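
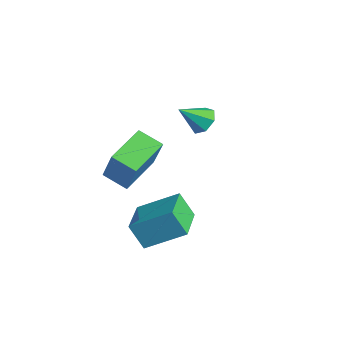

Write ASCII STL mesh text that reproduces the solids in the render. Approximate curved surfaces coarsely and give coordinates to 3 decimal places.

solid 
facet normal 0.106 0.745 -0.658
outer loop
vertex -1.602 3.31 1.034
vertex -2.315 3.09 0.67
vertex -2.196 3.624 1.294
endloop
endfacet
facet normal 0.460 0.144 0.876
outer loop
vertex -1.602 3.31 1.034
vertex -2.196 3.624 1.294
vertex -2.485 1.89 1.73
endloop
endfacet
facet normal 0.106 0.745 -0.658
outer loop
vertex -2.196 3.624 1.294
vertex -2.315 3.09 0.67
vertex -2.88 3.536 1.084
endloop
endfacet
facet normal -0.315 0.280 0.907
outer loop
vertex -2.196 3.624 1.294
vertex -2.88 3.536 1.084
vertex -2.485 1.89 1.73
endloop
endfacet
facet normal 0.106 0.745 -0.659
outer loop
vertex -2.88 3.536 1.084
vertex -2.315 3.09 0.67
vertex -3.138 3.112 0.563
endloop
endfacet
facet normal -0.886 -0.031 0.463
outer loop
vertex -2.88 3.536 1.084
vertex -3.138 3.112 0.563
vertex -2.485 1.89 1.73
endloop
endfacet
facet normal 0.106 0.745 -0.659
outer loop
vertex -3.138 3.112 0.563
vertex -2.315 3.09 0.67
vertex -2.776 2.671 0.122
endloop
endfacet
facet normal -0.823 -0.555 -0.121
outer loop
vertex -3.138 3.112 0.563
vertex -2.776 2.671 0.122
vertex -2.485 1.89 1.73
endloop
endfacet
facet normal 0.106 0.745 -0.659
outer loop
vertex -2.776 2.671 0.122
vertex -2.315 3.09 0.67
vertex -2.068 2.546 0.094
endloop
endfacet
facet normal -0.174 -0.898 -0.404
outer loop
vertex -2.776 2.671 0.122
vertex -2.068 2.546 0.094
vertex -2.485 1.89 1.73
endloop
endfacet
facet normal 0.105 0.745 -0.659
outer loop
vertex -2.068 2.546 0.094
vertex -2.315 3.09 0.67
vertex -1.545 2.831 0.5
endloop
endfacet
facet normal 0.573 -0.801 -0.175
outer loop
vertex -2.068 2.546 0.094
vertex -1.545 2.831 0.5
vertex -2.485 1.89 1.73
endloop
endfacet
facet normal 0.106 0.746 -0.658
outer loop
vertex -1.545 2.831 0.5
vertex -2.315 3.09 0.67
vertex -1.602 3.31 1.034
endloop
endfacet
facet normal 0.854 -0.338 0.394
outer loop
vertex -1.545 2.831 0.5
vertex -1.602 3.31 1.034
vertex -2.485 1.89 1.73
endloop
endfacet
facet normal -0.404 -0.314 0.859
outer loop
vertex 3.803 -1.776 0.071
vertex 2.122 -0.51 -0.257
vertex 2.804 -3.375 -0.982
endloop
endfacet
facet normal 0.789 -0.595 0.154
outer loop
vertex 3.378 -2.93 -2.203
vertex 3.803 -1.776 0.071
vertex 2.804 -3.375 -0.982
endloop
endfacet
facet normal -0.404 -0.314 0.859
outer loop
vertex 2.804 -3.375 -0.982
vertex 2.122 -0.51 -0.257
vertex 1.123 -2.109 -1.311
endloop
endfacet
facet normal -0.462 -0.741 -0.487
outer loop
vertex 1.123 -2.109 -1.311
vertex 3.378 -2.93 -2.203
vertex 2.804 -3.375 -0.982
endloop
endfacet
facet normal 0.463 0.741 0.487
outer loop
vertex 3.803 -1.776 0.071
vertex 2.696 -0.065 -1.478
vertex 2.122 -0.51 -0.257
endloop
endfacet
facet normal 0.789 -0.595 0.154
outer loop
vertex 4.377 -1.331 -1.149
vertex 3.803 -1.776 0.071
vertex 3.378 -2.93 -2.203
endloop
endfacet
facet normal 0.462 0.741 0.488
outer loop
vertex 4.377 -1.331 -1.149
vertex 2.696 -0.065 -1.478
vertex 3.803 -1.776 0.071
endloop
endfacet
facet normal -0.789 0.595 -0.154
outer loop
vertex 2.122 -0.51 -0.257
vertex 2.696 -0.065 -1.478
vertex 1.123 -2.109 -1.311
endloop
endfacet
facet normal -0.462 -0.740 -0.488
outer loop
vertex 1.697 -1.664 -2.531
vertex 3.378 -2.93 -2.203
vertex 1.123 -2.109 -1.311
endloop
endfacet
facet normal -0.789 0.595 -0.154
outer loop
vertex 1.123 -2.109 -1.311
vertex 2.696 -0.065 -1.478
vertex 1.697 -1.664 -2.531
endloop
endfacet
facet normal 0.404 0.314 -0.859
outer loop
vertex 1.697 -1.664 -2.531
vertex 4.377 -1.331 -1.149
vertex 3.378 -2.93 -2.203
endloop
endfacet
facet normal 0.404 0.313 -0.859
outer loop
vertex 2.696 -0.065 -1.478
vertex 4.377 -1.331 -1.149
vertex 1.697 -1.664 -2.531
endloop
endfacet
facet normal -0.758 -0.516 0.399
outer loop
vertex 1.275 -3.394 2.632
vertex 0.332 -1.587 3.179
vertex 0.267 -3.354 0.767
endloop
endfacet
facet normal 0.446 -0.856 -0.260
outer loop
vertex 1.268 -2.673 0.241
vertex 1.275 -3.394 2.632
vertex 0.267 -3.354 0.767
endloop
endfacet
facet normal -0.758 -0.516 0.399
outer loop
vertex 0.267 -3.354 0.767
vertex 0.332 -1.587 3.179
vertex -0.675 -1.548 1.315
endloop
endfacet
facet normal -0.475 0.019 -0.880
outer loop
vertex -0.675 -1.548 1.315
vertex 1.268 -2.673 0.241
vertex 0.267 -3.354 0.767
endloop
endfacet
facet normal 0.475 -0.018 0.880
outer loop
vertex 1.275 -3.394 2.632
vertex 1.333 -0.906 2.653
vertex 0.332 -1.587 3.179
endloop
endfacet
facet normal 0.447 -0.856 -0.259
outer loop
vertex 2.275 -2.712 2.105
vertex 1.275 -3.394 2.632
vertex 1.268 -2.673 0.241
endloop
endfacet
facet normal 0.476 -0.019 0.879
outer loop
vertex 2.275 -2.712 2.105
vertex 1.333 -0.906 2.653
vertex 1.275 -3.394 2.632
endloop
endfacet
facet normal -0.446 0.856 0.259
outer loop
vertex 0.332 -1.587 3.179
vertex 1.333 -0.906 2.653
vertex -0.675 -1.548 1.315
endloop
endfacet
facet normal -0.476 0.018 -0.879
outer loop
vertex 0.325 -0.866 0.788
vertex 1.268 -2.673 0.241
vertex -0.675 -1.548 1.315
endloop
endfacet
facet normal -0.447 0.856 0.260
outer loop
vertex -0.675 -1.548 1.315
vertex 1.333 -0.906 2.653
vertex 0.325 -0.866 0.788
endloop
endfacet
facet normal 0.758 0.516 -0.399
outer loop
vertex 0.325 -0.866 0.788
vertex 2.275 -2.712 2.105
vertex 1.268 -2.673 0.241
endloop
endfacet
facet normal 0.758 0.516 -0.399
outer loop
vertex 1.333 -0.906 2.653
vertex 2.275 -2.712 2.105
vertex 0.325 -0.866 0.788
endloop
endfacet

endsolid


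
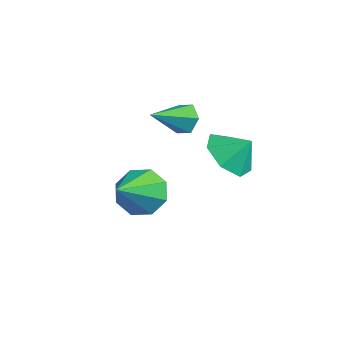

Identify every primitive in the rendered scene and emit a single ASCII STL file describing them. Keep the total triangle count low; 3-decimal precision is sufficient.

solid 
facet normal -0.398 0.707 -0.584
outer loop
vertex -2.103 -0.846 -2.381
vertex -2.995 -1.293 -2.315
vertex -2.516 -0.59 -1.79
endloop
endfacet
facet normal 0.839 0.291 0.460
outer loop
vertex -2.103 -0.846 -2.381
vertex -2.516 -0.59 -1.79
vertex -2.145 -2.807 -1.065
endloop
endfacet
facet normal -0.397 0.707 -0.585
outer loop
vertex -2.516 -0.59 -1.79
vertex -2.995 -1.293 -2.315
vertex -3.209 -0.745 -1.507
endloop
endfacet
facet normal 0.289 0.341 0.895
outer loop
vertex -2.516 -0.59 -1.79
vertex -3.209 -0.745 -1.507
vertex -2.145 -2.807 -1.065
endloop
endfacet
facet normal -0.397 0.708 -0.585
outer loop
vertex -3.209 -0.745 -1.507
vertex -2.995 -1.293 -2.315
vertex -3.778 -1.221 -1.697
endloop
endfacet
facet normal -0.337 0.028 0.941
outer loop
vertex -3.209 -0.745 -1.507
vertex -3.778 -1.221 -1.697
vertex -2.145 -2.807 -1.065
endloop
endfacet
facet normal -0.397 0.706 -0.586
outer loop
vertex -3.778 -1.221 -1.697
vertex -2.995 -1.293 -2.315
vertex -3.887 -1.74 -2.249
endloop
endfacet
facet normal -0.675 -0.467 0.572
outer loop
vertex -3.778 -1.221 -1.697
vertex -3.887 -1.74 -2.249
vertex -2.145 -2.807 -1.065
endloop
endfacet
facet normal -0.398 0.708 -0.584
outer loop
vertex -3.887 -1.74 -2.249
vertex -2.995 -1.293 -2.315
vertex -3.474 -1.996 -2.841
endloop
endfacet
facet normal -0.524 -0.852 0.003
outer loop
vertex -3.887 -1.74 -2.249
vertex -3.474 -1.996 -2.841
vertex -2.145 -2.807 -1.065
endloop
endfacet
facet normal -0.397 0.708 -0.584
outer loop
vertex -3.474 -1.996 -2.841
vertex -2.995 -1.293 -2.315
vertex -2.781 -1.841 -3.124
endloop
endfacet
facet normal 0.026 -0.902 -0.431
outer loop
vertex -3.474 -1.996 -2.841
vertex -2.781 -1.841 -3.124
vertex -2.145 -2.807 -1.065
endloop
endfacet
facet normal -0.397 0.708 -0.584
outer loop
vertex -2.781 -1.841 -3.124
vertex -2.995 -1.293 -2.315
vertex -2.213 -1.365 -2.934
endloop
endfacet
facet normal 0.653 -0.588 -0.478
outer loop
vertex -2.781 -1.841 -3.124
vertex -2.213 -1.365 -2.934
vertex -2.145 -2.807 -1.065
endloop
endfacet
facet normal -0.398 0.707 -0.585
outer loop
vertex -2.213 -1.365 -2.934
vertex -2.995 -1.293 -2.315
vertex -2.103 -0.846 -2.381
endloop
endfacet
facet normal 0.990 -0.094 -0.109
outer loop
vertex -2.213 -1.365 -2.934
vertex -2.103 -0.846 -2.381
vertex -2.145 -2.807 -1.065
endloop
endfacet
facet normal -0.009 0.887 -0.461
outer loop
vertex -1.211 -0.494 1.369
vertex -1.777 -0.342 1.673
vertex -1.199 -0.19 1.954
endloop
endfacet
facet normal 0.941 -0.308 0.141
outer loop
vertex -1.211 -0.494 1.369
vertex -1.199 -0.19 1.954
vertex -1.763 -1.718 2.387
endloop
endfacet
facet normal -0.010 0.888 -0.460
outer loop
vertex -1.199 -0.19 1.954
vertex -1.777 -0.342 1.673
vertex -1.765 -0.038 2.259
endloop
endfacet
facet normal 0.487 0.067 0.871
outer loop
vertex -1.199 -0.19 1.954
vertex -1.765 -0.038 2.259
vertex -1.763 -1.718 2.387
endloop
endfacet
facet normal -0.009 0.888 -0.460
outer loop
vertex -1.765 -0.038 2.259
vertex -1.777 -0.342 1.673
vertex -2.342 -0.19 1.977
endloop
endfacet
facet normal -0.452 0.067 0.889
outer loop
vertex -1.765 -0.038 2.259
vertex -2.342 -0.19 1.977
vertex -1.763 -1.718 2.387
endloop
endfacet
facet normal -0.009 0.887 -0.461
outer loop
vertex -2.342 -0.19 1.977
vertex -1.777 -0.342 1.673
vertex -2.354 -0.494 1.392
endloop
endfacet
facet normal -0.935 -0.306 0.178
outer loop
vertex -2.342 -0.19 1.977
vertex -2.354 -0.494 1.392
vertex -1.763 -1.718 2.387
endloop
endfacet
facet normal -0.010 0.888 -0.460
outer loop
vertex -2.354 -0.494 1.392
vertex -1.777 -0.342 1.673
vertex -1.789 -0.646 1.087
endloop
endfacet
facet normal -0.481 -0.681 -0.552
outer loop
vertex -2.354 -0.494 1.392
vertex -1.789 -0.646 1.087
vertex -1.763 -1.718 2.387
endloop
endfacet
facet normal -0.009 0.888 -0.460
outer loop
vertex -1.789 -0.646 1.087
vertex -1.777 -0.342 1.673
vertex -1.211 -0.494 1.369
endloop
endfacet
facet normal 0.458 -0.681 -0.571
outer loop
vertex -1.789 -0.646 1.087
vertex -1.211 -0.494 1.369
vertex -1.763 -1.718 2.387
endloop
endfacet
facet normal -0.488 -0.496 -0.718
outer loop
vertex 0.519 -0.541 0.751
vertex -0.118 0.247 0.639
vertex 0.765 0.071 0.161
endloop
endfacet
facet normal 0.945 -0.071 0.320
outer loop
vertex 0.519 -0.541 0.751
vertex 0.765 0.071 0.161
vertex 0.398 0.773 1.401
endloop
endfacet
facet normal -0.488 -0.496 -0.718
outer loop
vertex 0.765 0.071 0.161
vertex -0.118 0.247 0.639
vertex 0.346 0.816 -0.069
endloop
endfacet
facet normal 0.874 0.486 -0.017
outer loop
vertex 0.765 0.071 0.161
vertex 0.346 0.816 -0.069
vertex 0.398 0.773 1.401
endloop
endfacet
facet normal -0.487 -0.497 -0.718
outer loop
vertex 0.346 0.816 -0.069
vertex -0.118 0.247 0.639
vertex -0.423 1.132 0.234
endloop
endfacet
facet normal 0.385 0.923 0.013
outer loop
vertex 0.346 0.816 -0.069
vertex -0.423 1.132 0.234
vertex 0.398 0.773 1.401
endloop
endfacet
facet normal -0.487 -0.497 -0.718
outer loop
vertex -0.423 1.132 0.234
vertex -0.118 0.247 0.639
vertex -0.963 0.782 0.842
endloop
endfacet
facet normal -0.153 0.909 0.387
outer loop
vertex -0.423 1.132 0.234
vertex -0.963 0.782 0.842
vertex 0.398 0.773 1.401
endloop
endfacet
facet normal -0.487 -0.496 -0.719
outer loop
vertex -0.963 0.782 0.842
vertex -0.118 0.247 0.639
vertex -0.867 0.029 1.297
endloop
endfacet
facet normal -0.336 0.455 0.825
outer loop
vertex -0.963 0.782 0.842
vertex -0.867 0.029 1.297
vertex 0.398 0.773 1.401
endloop
endfacet
facet normal -0.487 -0.497 -0.719
outer loop
vertex -0.867 0.029 1.297
vertex -0.118 0.247 0.639
vertex -0.207 -0.56 1.257
endloop
endfacet
facet normal -0.025 -0.096 0.995
outer loop
vertex -0.867 0.029 1.297
vertex -0.207 -0.56 1.257
vertex 0.398 0.773 1.401
endloop
endfacet
facet normal -0.488 -0.496 -0.718
outer loop
vertex -0.207 -0.56 1.257
vertex -0.118 0.247 0.639
vertex 0.519 -0.541 0.751
endloop
endfacet
facet normal 0.545 -0.331 0.770
outer loop
vertex -0.207 -0.56 1.257
vertex 0.519 -0.541 0.751
vertex 0.398 0.773 1.401
endloop
endfacet

endsolid


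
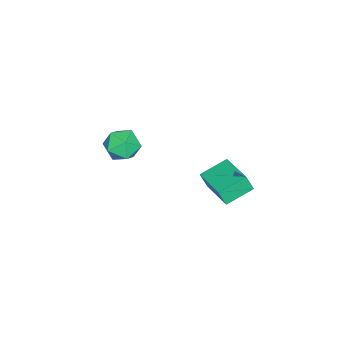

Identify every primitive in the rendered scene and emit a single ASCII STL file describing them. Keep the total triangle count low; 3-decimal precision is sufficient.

solid 
facet normal -0.496 0.783 -0.376
outer loop
vertex -0.104 -2.382 1.056
vertex -0.884 -2.593 1.644
vertex -0.164 -1.981 1.969
endloop
endfacet
facet normal 0.209 0.900 -0.382
outer loop
vertex -0.104 -2.382 1.056
vertex -0.164 -1.981 1.969
vertex 0.711 -2.327 1.632
endloop
endfacet
facet normal 0.515 0.384 -0.766
outer loop
vertex -0.104 -2.382 1.056
vertex 0.711 -2.327 1.632
vertex 0.531 -3.152 1.097
endloop
endfacet
facet normal 0.001 -0.053 -0.999
outer loop
vertex -0.104 -2.382 1.056
vertex 0.531 -3.152 1.097
vertex -0.454 -3.316 1.105
endloop
endfacet
facet normal -0.623 0.194 -0.757
outer loop
vertex -0.104 -2.382 1.056
vertex -0.454 -3.316 1.105
vertex -0.884 -2.593 1.644
endloop
endfacet
facet normal 0.446 0.847 0.290
outer loop
vertex 0.711 -2.327 1.632
vertex -0.164 -1.981 1.969
vertex 0.434 -2.504 2.575
endloop
endfacet
facet normal -0.693 0.657 0.298
outer loop
vertex -0.164 -1.981 1.969
vertex -0.884 -2.593 1.644
vertex -0.551 -2.668 2.583
endloop
endfacet
facet normal -0.900 -0.297 -0.320
outer loop
vertex -0.884 -2.593 1.644
vertex -0.454 -3.316 1.105
vertex -0.731 -3.493 2.048
endloop
endfacet
facet normal 0.110 -0.696 -0.709
outer loop
vertex -0.454 -3.316 1.105
vertex 0.531 -3.152 1.097
vertex 0.144 -3.839 1.711
endloop
endfacet
facet normal 0.943 0.011 -0.333
outer loop
vertex 0.531 -3.152 1.097
vertex 0.711 -2.327 1.632
vertex 0.864 -3.227 2.036
endloop
endfacet
facet normal -0.001 0.053 0.999
outer loop
vertex 0.084 -3.438 2.624
vertex 0.434 -2.504 2.575
vertex -0.551 -2.668 2.583
endloop
endfacet
facet normal -0.515 -0.384 0.766
outer loop
vertex 0.084 -3.438 2.624
vertex -0.551 -2.668 2.583
vertex -0.731 -3.493 2.048
endloop
endfacet
facet normal -0.209 -0.900 0.382
outer loop
vertex 0.084 -3.438 2.624
vertex -0.731 -3.493 2.048
vertex 0.144 -3.839 1.711
endloop
endfacet
facet normal 0.496 -0.783 0.376
outer loop
vertex 0.084 -3.438 2.624
vertex 0.144 -3.839 1.711
vertex 0.864 -3.227 2.036
endloop
endfacet
facet normal 0.623 -0.194 0.757
outer loop
vertex 0.084 -3.438 2.624
vertex 0.864 -3.227 2.036
vertex 0.434 -2.504 2.575
endloop
endfacet
facet normal -0.110 0.696 0.709
outer loop
vertex -0.551 -2.668 2.583
vertex 0.434 -2.504 2.575
vertex -0.164 -1.981 1.969
endloop
endfacet
facet normal -0.943 -0.011 0.333
outer loop
vertex -0.731 -3.493 2.048
vertex -0.551 -2.668 2.583
vertex -0.884 -2.593 1.644
endloop
endfacet
facet normal -0.446 -0.847 -0.290
outer loop
vertex 0.144 -3.839 1.711
vertex -0.731 -3.493 2.048
vertex -0.454 -3.316 1.105
endloop
endfacet
facet normal 0.693 -0.657 -0.298
outer loop
vertex 0.864 -3.227 2.036
vertex 0.144 -3.839 1.711
vertex 0.531 -3.152 1.097
endloop
endfacet
facet normal 0.900 0.297 0.320
outer loop
vertex 0.434 -2.504 2.575
vertex 0.864 -3.227 2.036
vertex 0.711 -2.327 1.632
endloop
endfacet
facet normal -0.646 -0.738 -0.195
outer loop
vertex 0.355 1.176 1.522
vertex -0.78 2.039 2.017
vertex 0.233 1.513 0.653
endloop
endfacet
facet normal 0.752 -0.572 -0.327
outer loop
vertex 1.52 2.981 1.043
vertex 0.355 1.176 1.522
vertex 0.233 1.513 0.653
endloop
endfacet
facet normal -0.647 -0.737 -0.196
outer loop
vertex 0.233 1.513 0.653
vertex -0.78 2.039 2.017
vertex -0.902 2.377 1.148
endloop
endfacet
facet normal -0.130 0.359 -0.924
outer loop
vertex -0.902 2.377 1.148
vertex 1.52 2.981 1.043
vertex 0.233 1.513 0.653
endloop
endfacet
facet normal 0.130 -0.359 0.924
outer loop
vertex 0.355 1.176 1.522
vertex 0.507 3.507 2.407
vertex -0.78 2.039 2.017
endloop
endfacet
facet normal 0.752 -0.572 -0.328
outer loop
vertex 1.642 2.643 1.912
vertex 0.355 1.176 1.522
vertex 1.52 2.981 1.043
endloop
endfacet
facet normal 0.130 -0.359 0.924
outer loop
vertex 1.642 2.643 1.912
vertex 0.507 3.507 2.407
vertex 0.355 1.176 1.522
endloop
endfacet
facet normal -0.752 0.572 0.328
outer loop
vertex -0.78 2.039 2.017
vertex 0.507 3.507 2.407
vertex -0.902 2.377 1.148
endloop
endfacet
facet normal -0.130 0.359 -0.924
outer loop
vertex 0.385 3.844 1.538
vertex 1.52 2.981 1.043
vertex -0.902 2.377 1.148
endloop
endfacet
facet normal -0.752 0.572 0.328
outer loop
vertex -0.902 2.377 1.148
vertex 0.507 3.507 2.407
vertex 0.385 3.844 1.538
endloop
endfacet
facet normal 0.646 0.737 0.196
outer loop
vertex 0.385 3.844 1.538
vertex 1.642 2.643 1.912
vertex 1.52 2.981 1.043
endloop
endfacet
facet normal 0.647 0.737 0.195
outer loop
vertex 0.507 3.507 2.407
vertex 1.642 2.643 1.912
vertex 0.385 3.844 1.538
endloop
endfacet

endsolid


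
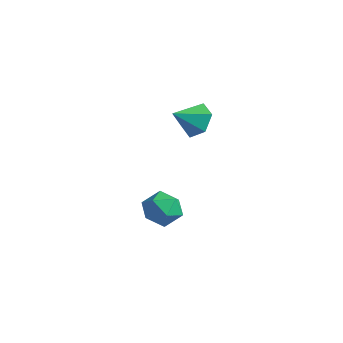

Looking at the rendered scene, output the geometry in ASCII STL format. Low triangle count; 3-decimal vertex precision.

solid 
facet normal 0.205 0.812 -0.547
outer loop
vertex 4.911 -1.376 1.901
vertex 4.12 -1.074 2.053
vertex 4.765 -0.877 2.587
endloop
endfacet
facet normal 0.728 -0.471 0.498
outer loop
vertex 4.911 -1.376 1.901
vertex 4.765 -0.877 2.587
vertex 3.86 -2.106 2.747
endloop
endfacet
facet normal 0.205 0.812 -0.547
outer loop
vertex 4.765 -0.877 2.587
vertex 4.12 -1.074 2.053
vertex 3.974 -0.576 2.738
endloop
endfacet
facet normal 0.185 -0.008 0.983
outer loop
vertex 4.765 -0.877 2.587
vertex 3.974 -0.576 2.738
vertex 3.86 -2.106 2.747
endloop
endfacet
facet normal 0.205 0.812 -0.547
outer loop
vertex 3.974 -0.576 2.738
vertex 4.12 -1.074 2.053
vertex 3.329 -0.773 2.204
endloop
endfacet
facet normal -0.646 0.053 0.761
outer loop
vertex 3.974 -0.576 2.738
vertex 3.329 -0.773 2.204
vertex 3.86 -2.106 2.747
endloop
endfacet
facet normal 0.205 0.812 -0.547
outer loop
vertex 3.329 -0.773 2.204
vertex 4.12 -1.074 2.053
vertex 3.475 -1.271 1.519
endloop
endfacet
facet normal -0.935 -0.350 0.055
outer loop
vertex 3.329 -0.773 2.204
vertex 3.475 -1.271 1.519
vertex 3.86 -2.106 2.747
endloop
endfacet
facet normal 0.205 0.812 -0.547
outer loop
vertex 3.475 -1.271 1.519
vertex 4.12 -1.074 2.053
vertex 4.266 -1.573 1.367
endloop
endfacet
facet normal -0.393 -0.813 -0.430
outer loop
vertex 3.475 -1.271 1.519
vertex 4.266 -1.573 1.367
vertex 3.86 -2.106 2.747
endloop
endfacet
facet normal 0.205 0.812 -0.547
outer loop
vertex 4.266 -1.573 1.367
vertex 4.12 -1.074 2.053
vertex 4.911 -1.376 1.901
endloop
endfacet
facet normal 0.439 -0.874 -0.208
outer loop
vertex 4.266 -1.573 1.367
vertex 4.911 -1.376 1.901
vertex 3.86 -2.106 2.747
endloop
endfacet
facet normal -0.561 0.767 0.310
outer loop
vertex 2.458 -1.601 -3.225
vertex 2.748 -1.739 -2.358
vertex 3.217 -1.17 -2.917
endloop
endfacet
facet normal -0.344 0.866 -0.363
outer loop
vertex 2.458 -1.601 -3.225
vertex 3.217 -1.17 -2.917
vertex 3.204 -1.532 -3.768
endloop
endfacet
facet normal -0.577 0.317 -0.753
outer loop
vertex 2.458 -1.601 -3.225
vertex 3.204 -1.532 -3.768
vertex 2.727 -2.324 -3.736
endloop
endfacet
facet normal -0.939 -0.122 -0.322
outer loop
vertex 2.458 -1.601 -3.225
vertex 2.727 -2.324 -3.736
vertex 2.445 -2.452 -2.864
endloop
endfacet
facet normal -0.929 0.157 0.336
outer loop
vertex 2.458 -1.601 -3.225
vertex 2.445 -2.452 -2.864
vertex 2.748 -1.739 -2.358
endloop
endfacet
facet normal 0.370 0.853 -0.368
outer loop
vertex 3.204 -1.532 -3.768
vertex 3.217 -1.17 -2.917
vertex 3.955 -1.628 -3.236
endloop
endfacet
facet normal 0.017 0.693 0.720
outer loop
vertex 3.217 -1.17 -2.917
vertex 2.748 -1.739 -2.358
vertex 3.673 -1.756 -2.364
endloop
endfacet
facet normal -0.577 -0.295 0.761
outer loop
vertex 2.748 -1.739 -2.358
vertex 2.445 -2.452 -2.864
vertex 3.196 -2.548 -2.332
endloop
endfacet
facet normal -0.593 -0.746 -0.301
outer loop
vertex 2.445 -2.452 -2.864
vertex 2.727 -2.324 -3.736
vertex 3.183 -2.91 -3.183
endloop
endfacet
facet normal -0.007 -0.036 -0.999
outer loop
vertex 2.727 -2.324 -3.736
vertex 3.204 -1.532 -3.768
vertex 3.652 -2.341 -3.742
endloop
endfacet
facet normal 0.939 0.122 0.322
outer loop
vertex 3.942 -2.479 -2.875
vertex 3.955 -1.628 -3.236
vertex 3.673 -1.756 -2.364
endloop
endfacet
facet normal 0.577 -0.317 0.753
outer loop
vertex 3.942 -2.479 -2.875
vertex 3.673 -1.756 -2.364
vertex 3.196 -2.548 -2.332
endloop
endfacet
facet normal 0.344 -0.866 0.363
outer loop
vertex 3.942 -2.479 -2.875
vertex 3.196 -2.548 -2.332
vertex 3.183 -2.91 -3.183
endloop
endfacet
facet normal 0.561 -0.767 -0.310
outer loop
vertex 3.942 -2.479 -2.875
vertex 3.183 -2.91 -3.183
vertex 3.652 -2.341 -3.742
endloop
endfacet
facet normal 0.929 -0.157 -0.336
outer loop
vertex 3.942 -2.479 -2.875
vertex 3.652 -2.341 -3.742
vertex 3.955 -1.628 -3.236
endloop
endfacet
facet normal 0.593 0.746 0.301
outer loop
vertex 3.673 -1.756 -2.364
vertex 3.955 -1.628 -3.236
vertex 3.217 -1.17 -2.917
endloop
endfacet
facet normal 0.007 0.036 0.999
outer loop
vertex 3.196 -2.548 -2.332
vertex 3.673 -1.756 -2.364
vertex 2.748 -1.739 -2.358
endloop
endfacet
facet normal -0.370 -0.853 0.368
outer loop
vertex 3.183 -2.91 -3.183
vertex 3.196 -2.548 -2.332
vertex 2.445 -2.452 -2.864
endloop
endfacet
facet normal -0.017 -0.693 -0.720
outer loop
vertex 3.652 -2.341 -3.742
vertex 3.183 -2.91 -3.183
vertex 2.727 -2.324 -3.736
endloop
endfacet
facet normal 0.577 0.295 -0.761
outer loop
vertex 3.955 -1.628 -3.236
vertex 3.652 -2.341 -3.742
vertex 3.204 -1.532 -3.768
endloop
endfacet

endsolid


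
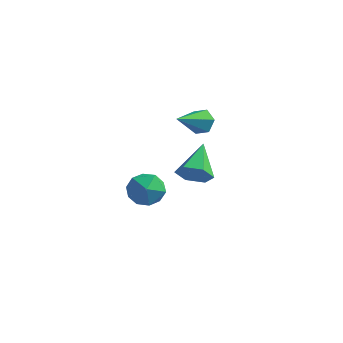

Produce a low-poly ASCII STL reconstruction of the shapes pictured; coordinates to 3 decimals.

solid 
facet normal 0.177 0.856 -0.486
outer loop
vertex -0.931 1.129 -0.201
vertex -1.488 1.428 0.123
vertex -0.844 1.463 0.419
endloop
endfacet
facet normal 0.871 -0.474 0.133
outer loop
vertex -0.931 1.129 -0.201
vertex -0.844 1.463 0.419
vertex -1.812 -0.148 1.017
endloop
endfacet
facet normal 0.177 0.856 -0.486
outer loop
vertex -0.844 1.463 0.419
vertex -1.488 1.428 0.123
vertex -1.401 1.762 0.743
endloop
endfacet
facet normal 0.508 0.014 0.861
outer loop
vertex -0.844 1.463 0.419
vertex -1.401 1.762 0.743
vertex -1.812 -0.148 1.017
endloop
endfacet
facet normal 0.175 0.856 -0.486
outer loop
vertex -1.401 1.762 0.743
vertex -1.488 1.428 0.123
vertex -2.045 1.726 0.447
endloop
endfacet
facet normal -0.418 0.216 0.882
outer loop
vertex -1.401 1.762 0.743
vertex -2.045 1.726 0.447
vertex -1.812 -0.148 1.017
endloop
endfacet
facet normal 0.175 0.856 -0.486
outer loop
vertex -2.045 1.726 0.447
vertex -1.488 1.428 0.123
vertex -2.132 1.392 -0.173
endloop
endfacet
facet normal -0.982 -0.069 0.175
outer loop
vertex -2.045 1.726 0.447
vertex -2.132 1.392 -0.173
vertex -1.812 -0.148 1.017
endloop
endfacet
facet normal 0.176 0.855 -0.487
outer loop
vertex -2.132 1.392 -0.173
vertex -1.488 1.428 0.123
vertex -1.576 1.093 -0.497
endloop
endfacet
facet normal -0.621 -0.556 -0.553
outer loop
vertex -2.132 1.392 -0.173
vertex -1.576 1.093 -0.497
vertex -1.812 -0.148 1.017
endloop
endfacet
facet normal 0.176 0.855 -0.487
outer loop
vertex -1.576 1.093 -0.497
vertex -1.488 1.428 0.123
vertex -0.931 1.129 -0.201
endloop
endfacet
facet normal 0.306 -0.759 -0.575
outer loop
vertex -1.576 1.093 -0.497
vertex -0.931 1.129 -0.201
vertex -1.812 -0.148 1.017
endloop
endfacet
facet normal -0.872 0.093 0.481
outer loop
vertex -2.039 -3.855 -1.301
vertex -1.597 -4.076 -0.457
vertex -1.658 -3.144 -0.747
endloop
endfacet
facet normal -0.848 0.523 -0.089
outer loop
vertex -2.039 -3.855 -1.301
vertex -1.658 -3.144 -0.747
vertex -1.543 -3.122 -1.718
endloop
endfacet
facet normal -0.736 0.119 -0.666
outer loop
vertex -2.039 -3.855 -1.301
vertex -1.543 -3.122 -1.718
vertex -1.411 -4.04 -2.028
endloop
endfacet
facet normal -0.692 -0.561 -0.455
outer loop
vertex -2.039 -3.855 -1.301
vertex -1.411 -4.04 -2.028
vertex -1.445 -4.63 -1.248
endloop
endfacet
facet normal -0.776 -0.577 0.255
outer loop
vertex -2.039 -3.855 -1.301
vertex -1.445 -4.63 -1.248
vertex -1.597 -4.076 -0.457
endloop
endfacet
facet normal -0.287 0.958 -0.012
outer loop
vertex -1.543 -3.122 -1.718
vertex -1.658 -3.144 -0.747
vertex -0.795 -2.89 -1.132
endloop
endfacet
facet normal -0.327 0.261 0.908
outer loop
vertex -1.658 -3.144 -0.747
vertex -1.597 -4.076 -0.457
vertex -0.829 -3.48 -0.352
endloop
endfacet
facet normal -0.170 -0.822 0.543
outer loop
vertex -1.597 -4.076 -0.457
vertex -1.445 -4.63 -1.248
vertex -0.697 -4.398 -0.662
endloop
endfacet
facet normal -0.035 -0.796 -0.604
outer loop
vertex -1.445 -4.63 -1.248
vertex -1.411 -4.04 -2.028
vertex -0.582 -4.376 -1.633
endloop
endfacet
facet normal -0.107 0.304 -0.947
outer loop
vertex -1.411 -4.04 -2.028
vertex -1.543 -3.122 -1.718
vertex -0.643 -3.444 -1.923
endloop
endfacet
facet normal 0.692 0.561 0.455
outer loop
vertex -0.201 -3.665 -1.079
vertex -0.795 -2.89 -1.132
vertex -0.829 -3.48 -0.352
endloop
endfacet
facet normal 0.736 -0.119 0.666
outer loop
vertex -0.201 -3.665 -1.079
vertex -0.829 -3.48 -0.352
vertex -0.697 -4.398 -0.662
endloop
endfacet
facet normal 0.848 -0.523 0.089
outer loop
vertex -0.201 -3.665 -1.079
vertex -0.697 -4.398 -0.662
vertex -0.582 -4.376 -1.633
endloop
endfacet
facet normal 0.872 -0.093 -0.481
outer loop
vertex -0.201 -3.665 -1.079
vertex -0.582 -4.376 -1.633
vertex -0.643 -3.444 -1.923
endloop
endfacet
facet normal 0.776 0.577 -0.255
outer loop
vertex -0.201 -3.665 -1.079
vertex -0.643 -3.444 -1.923
vertex -0.795 -2.89 -1.132
endloop
endfacet
facet normal 0.035 0.796 0.604
outer loop
vertex -0.829 -3.48 -0.352
vertex -0.795 -2.89 -1.132
vertex -1.658 -3.144 -0.747
endloop
endfacet
facet normal 0.107 -0.304 0.947
outer loop
vertex -0.697 -4.398 -0.662
vertex -0.829 -3.48 -0.352
vertex -1.597 -4.076 -0.457
endloop
endfacet
facet normal 0.287 -0.958 0.012
outer loop
vertex -0.582 -4.376 -1.633
vertex -0.697 -4.398 -0.662
vertex -1.445 -4.63 -1.248
endloop
endfacet
facet normal 0.327 -0.261 -0.908
outer loop
vertex -0.643 -3.444 -1.923
vertex -0.582 -4.376 -1.633
vertex -1.411 -4.04 -2.028
endloop
endfacet
facet normal 0.170 0.822 -0.543
outer loop
vertex -0.795 -2.89 -1.132
vertex -0.643 -3.444 -1.923
vertex -1.543 -3.122 -1.718
endloop
endfacet
facet normal 0.248 -0.829 -0.502
outer loop
vertex -0.693 1.216 -3.12
vertex -1.546 0.933 -3.074
vertex -1.276 1.435 -3.77
endloop
endfacet
facet normal 0.579 0.773 -0.259
outer loop
vertex -0.693 1.216 -3.12
vertex -1.276 1.435 -3.77
vertex -2.034 2.567 -2.086
endloop
endfacet
facet normal 0.248 -0.829 -0.502
outer loop
vertex -1.276 1.435 -3.77
vertex -1.546 0.933 -3.074
vertex -2.129 1.152 -3.724
endloop
endfacet
facet normal -0.277 0.735 -0.619
outer loop
vertex -1.276 1.435 -3.77
vertex -2.129 1.152 -3.724
vertex -2.034 2.567 -2.086
endloop
endfacet
facet normal 0.247 -0.829 -0.501
outer loop
vertex -2.129 1.152 -3.724
vertex -1.546 0.933 -3.074
vertex -2.4 0.65 -3.027
endloop
endfacet
facet normal -0.947 0.267 -0.176
outer loop
vertex -2.129 1.152 -3.724
vertex -2.4 0.65 -3.027
vertex -2.034 2.567 -2.086
endloop
endfacet
facet normal 0.247 -0.830 -0.500
outer loop
vertex -2.4 0.65 -3.027
vertex -1.546 0.933 -3.074
vertex -1.817 0.432 -2.377
endloop
endfacet
facet normal -0.761 -0.163 0.628
outer loop
vertex -2.4 0.65 -3.027
vertex -1.817 0.432 -2.377
vertex -2.034 2.567 -2.086
endloop
endfacet
facet normal 0.247 -0.830 -0.501
outer loop
vertex -1.817 0.432 -2.377
vertex -1.546 0.933 -3.074
vertex -0.964 0.714 -2.424
endloop
endfacet
facet normal 0.096 -0.125 0.988
outer loop
vertex -1.817 0.432 -2.377
vertex -0.964 0.714 -2.424
vertex -2.034 2.567 -2.086
endloop
endfacet
facet normal 0.248 -0.829 -0.501
outer loop
vertex -0.964 0.714 -2.424
vertex -1.546 0.933 -3.074
vertex -0.693 1.216 -3.12
endloop
endfacet
facet normal 0.765 0.342 0.545
outer loop
vertex -0.964 0.714 -2.424
vertex -0.693 1.216 -3.12
vertex -2.034 2.567 -2.086
endloop
endfacet

endsolid


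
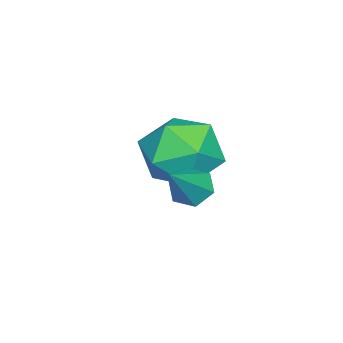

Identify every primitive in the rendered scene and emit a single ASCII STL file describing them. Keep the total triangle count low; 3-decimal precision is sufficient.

solid 
facet normal -0.949 -0.316 0.004
outer loop
vertex -2.018 0.024 0.791
vertex -1.68 -0.997 0.396
vertex -1.737 -0.81 1.525
endloop
endfacet
facet normal -0.840 0.170 0.515
outer loop
vertex -2.018 0.024 0.791
vertex -1.737 -0.81 1.525
vertex -1.397 0.267 1.723
endloop
endfacet
facet normal -0.607 0.768 0.204
outer loop
vertex -2.018 0.024 0.791
vertex -1.397 0.267 1.723
vertex -1.131 0.745 0.717
endloop
endfacet
facet normal -0.572 0.652 -0.498
outer loop
vertex -2.018 0.024 0.791
vertex -1.131 0.745 0.717
vertex -1.305 -0.035 -0.104
endloop
endfacet
facet normal -0.783 -0.018 -0.622
outer loop
vertex -2.018 0.024 0.791
vertex -1.305 -0.035 -0.104
vertex -1.68 -0.997 0.396
endloop
endfacet
facet normal -0.323 -0.072 0.944
outer loop
vertex -1.397 0.267 1.723
vertex -1.737 -0.81 1.525
vertex -0.675 -0.605 1.904
endloop
endfacet
facet normal -0.498 -0.859 0.117
outer loop
vertex -1.737 -0.81 1.525
vertex -1.68 -0.997 0.396
vertex -0.849 -1.385 1.083
endloop
endfacet
facet normal -0.230 -0.377 -0.897
outer loop
vertex -1.68 -0.997 0.396
vertex -1.305 -0.035 -0.104
vertex -0.583 -0.907 0.077
endloop
endfacet
facet normal 0.112 0.708 -0.697
outer loop
vertex -1.305 -0.035 -0.104
vertex -1.131 0.745 0.717
vertex -0.243 0.17 0.275
endloop
endfacet
facet normal 0.054 0.896 0.440
outer loop
vertex -1.131 0.745 0.717
vertex -1.397 0.267 1.723
vertex -0.3 0.357 1.404
endloop
endfacet
facet normal 0.572 -0.652 0.498
outer loop
vertex 0.038 -0.664 1.009
vertex -0.675 -0.605 1.904
vertex -0.849 -1.385 1.083
endloop
endfacet
facet normal 0.607 -0.768 -0.204
outer loop
vertex 0.038 -0.664 1.009
vertex -0.849 -1.385 1.083
vertex -0.583 -0.907 0.077
endloop
endfacet
facet normal 0.840 -0.170 -0.515
outer loop
vertex 0.038 -0.664 1.009
vertex -0.583 -0.907 0.077
vertex -0.243 0.17 0.275
endloop
endfacet
facet normal 0.949 0.316 -0.004
outer loop
vertex 0.038 -0.664 1.009
vertex -0.243 0.17 0.275
vertex -0.3 0.357 1.404
endloop
endfacet
facet normal 0.783 0.018 0.622
outer loop
vertex 0.038 -0.664 1.009
vertex -0.3 0.357 1.404
vertex -0.675 -0.605 1.904
endloop
endfacet
facet normal -0.112 -0.708 0.697
outer loop
vertex -0.849 -1.385 1.083
vertex -0.675 -0.605 1.904
vertex -1.737 -0.81 1.525
endloop
endfacet
facet normal -0.054 -0.896 -0.440
outer loop
vertex -0.583 -0.907 0.077
vertex -0.849 -1.385 1.083
vertex -1.68 -0.997 0.396
endloop
endfacet
facet normal 0.323 0.072 -0.944
outer loop
vertex -0.243 0.17 0.275
vertex -0.583 -0.907 0.077
vertex -1.305 -0.035 -0.104
endloop
endfacet
facet normal 0.498 0.859 -0.117
outer loop
vertex -0.3 0.357 1.404
vertex -0.243 0.17 0.275
vertex -1.131 0.745 0.717
endloop
endfacet
facet normal 0.230 0.377 0.897
outer loop
vertex -0.675 -0.605 1.904
vertex -0.3 0.357 1.404
vertex -1.397 0.267 1.723
endloop
endfacet
facet normal -0.715 0.082 -0.695
outer loop
vertex 1.113 0.272 0.615
vertex 0.801 0.602 0.975
vertex 1.181 0.848 0.613
endloop
endfacet
facet normal 0.880 -0.106 -0.463
outer loop
vertex 1.113 0.272 0.615
vertex 1.181 0.848 0.613
vertex 1.879 0.478 2.025
endloop
endfacet
facet normal -0.715 0.082 -0.695
outer loop
vertex 1.181 0.848 0.613
vertex 0.801 0.602 0.975
vertex 0.869 1.178 0.973
endloop
endfacet
facet normal 0.650 0.750 -0.125
outer loop
vertex 1.181 0.848 0.613
vertex 0.869 1.178 0.973
vertex 1.879 0.478 2.025
endloop
endfacet
facet normal -0.716 0.082 -0.694
outer loop
vertex 0.869 1.178 0.973
vertex 0.801 0.602 0.975
vertex 0.489 0.933 1.336
endloop
endfacet
facet normal -0.004 0.831 0.557
outer loop
vertex 0.869 1.178 0.973
vertex 0.489 0.933 1.336
vertex 1.879 0.478 2.025
endloop
endfacet
facet normal -0.715 0.083 -0.694
outer loop
vertex 0.489 0.933 1.336
vertex 0.801 0.602 0.975
vertex 0.42 0.357 1.338
endloop
endfacet
facet normal -0.429 0.055 0.902
outer loop
vertex 0.489 0.933 1.336
vertex 0.42 0.357 1.338
vertex 1.879 0.478 2.025
endloop
endfacet
facet normal -0.715 0.083 -0.694
outer loop
vertex 0.42 0.357 1.338
vertex 0.801 0.602 0.975
vertex 0.732 0.026 0.977
endloop
endfacet
facet normal -0.199 -0.802 0.563
outer loop
vertex 0.42 0.357 1.338
vertex 0.732 0.026 0.977
vertex 1.879 0.478 2.025
endloop
endfacet
facet normal -0.714 0.083 -0.695
outer loop
vertex 0.732 0.026 0.977
vertex 0.801 0.602 0.975
vertex 1.113 0.272 0.615
endloop
endfacet
facet normal 0.456 -0.882 -0.119
outer loop
vertex 0.732 0.026 0.977
vertex 1.113 0.272 0.615
vertex 1.879 0.478 2.025
endloop
endfacet

endsolid


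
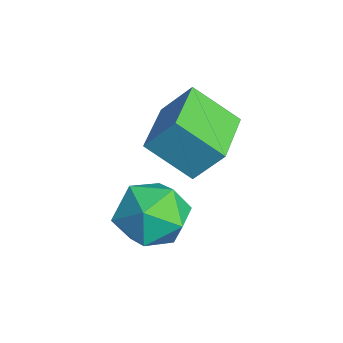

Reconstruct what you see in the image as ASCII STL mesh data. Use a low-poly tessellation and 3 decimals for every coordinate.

solid 
facet normal -0.894 0.445 -0.047
outer loop
vertex -0.237 1.729 0.145
vertex 0.3 2.714 -0.741
vertex -0.517 1.071 -0.756
endloop
endfacet
facet normal -0.376 -0.689 0.620
outer loop
vertex 0.94 0.346 -0.679
vertex -0.237 1.729 0.145
vertex -0.517 1.071 -0.756
endloop
endfacet
facet normal -0.894 0.445 -0.047
outer loop
vertex -0.517 1.071 -0.756
vertex 0.3 2.714 -0.741
vertex 0.02 2.057 -1.642
endloop
endfacet
facet normal -0.243 -0.572 -0.784
outer loop
vertex 0.02 2.057 -1.642
vertex 0.94 0.346 -0.679
vertex -0.517 1.071 -0.756
endloop
endfacet
facet normal 0.243 0.572 0.783
outer loop
vertex -0.237 1.729 0.145
vertex 1.757 1.989 -0.664
vertex 0.3 2.714 -0.741
endloop
endfacet
facet normal -0.376 -0.689 0.619
outer loop
vertex 1.22 1.003 0.222
vertex -0.237 1.729 0.145
vertex 0.94 0.346 -0.679
endloop
endfacet
facet normal 0.243 0.572 0.784
outer loop
vertex 1.22 1.003 0.222
vertex 1.757 1.989 -0.664
vertex -0.237 1.729 0.145
endloop
endfacet
facet normal 0.376 0.689 -0.619
outer loop
vertex 0.3 2.714 -0.741
vertex 1.757 1.989 -0.664
vertex 0.02 2.057 -1.642
endloop
endfacet
facet normal -0.244 -0.572 -0.783
outer loop
vertex 1.477 1.331 -1.565
vertex 0.94 0.346 -0.679
vertex 0.02 2.057 -1.642
endloop
endfacet
facet normal 0.376 0.689 -0.620
outer loop
vertex 0.02 2.057 -1.642
vertex 1.757 1.989 -0.664
vertex 1.477 1.331 -1.565
endloop
endfacet
facet normal 0.894 -0.445 0.047
outer loop
vertex 1.477 1.331 -1.565
vertex 1.22 1.003 0.222
vertex 0.94 0.346 -0.679
endloop
endfacet
facet normal 0.894 -0.445 0.047
outer loop
vertex 1.757 1.989 -0.664
vertex 1.22 1.003 0.222
vertex 1.477 1.331 -1.565
endloop
endfacet
facet normal 0.104 -0.107 0.989
outer loop
vertex 1.435 0.904 -1.885
vertex 1.025 0.007 -1.939
vertex 2.004 0.109 -2.031
endloop
endfacet
facet normal 0.618 0.310 0.722
outer loop
vertex 1.435 0.904 -1.885
vertex 2.004 0.109 -2.031
vertex 2.177 0.941 -2.536
endloop
endfacet
facet normal 0.307 0.864 0.399
outer loop
vertex 1.435 0.904 -1.885
vertex 2.177 0.941 -2.536
vertex 1.306 1.352 -2.756
endloop
endfacet
facet normal -0.399 0.790 0.465
outer loop
vertex 1.435 0.904 -1.885
vertex 1.306 1.352 -2.756
vertex 0.594 0.775 -2.387
endloop
endfacet
facet normal -0.525 0.190 0.830
outer loop
vertex 1.435 0.904 -1.885
vertex 0.594 0.775 -2.387
vertex 1.025 0.007 -1.939
endloop
endfacet
facet normal 0.972 -0.064 0.227
outer loop
vertex 2.177 0.941 -2.536
vertex 2.004 0.109 -2.031
vertex 2.226 0.065 -2.993
endloop
endfacet
facet normal 0.139 -0.739 0.659
outer loop
vertex 2.004 0.109 -2.031
vertex 1.025 0.007 -1.939
vertex 1.514 -0.512 -2.624
endloop
endfacet
facet normal -0.878 -0.259 0.402
outer loop
vertex 1.025 0.007 -1.939
vertex 0.594 0.775 -2.387
vertex 0.643 -0.101 -2.844
endloop
endfacet
facet normal -0.675 0.713 -0.188
outer loop
vertex 0.594 0.775 -2.387
vertex 1.306 1.352 -2.756
vertex 0.816 0.731 -3.349
endloop
endfacet
facet normal 0.468 0.833 -0.297
outer loop
vertex 1.306 1.352 -2.756
vertex 2.177 0.941 -2.536
vertex 1.795 0.833 -3.441
endloop
endfacet
facet normal 0.399 -0.790 -0.465
outer loop
vertex 1.385 -0.064 -3.495
vertex 2.226 0.065 -2.993
vertex 1.514 -0.512 -2.624
endloop
endfacet
facet normal -0.307 -0.864 -0.399
outer loop
vertex 1.385 -0.064 -3.495
vertex 1.514 -0.512 -2.624
vertex 0.643 -0.101 -2.844
endloop
endfacet
facet normal -0.618 -0.310 -0.722
outer loop
vertex 1.385 -0.064 -3.495
vertex 0.643 -0.101 -2.844
vertex 0.816 0.731 -3.349
endloop
endfacet
facet normal -0.104 0.107 -0.989
outer loop
vertex 1.385 -0.064 -3.495
vertex 0.816 0.731 -3.349
vertex 1.795 0.833 -3.441
endloop
endfacet
facet normal 0.525 -0.190 -0.830
outer loop
vertex 1.385 -0.064 -3.495
vertex 1.795 0.833 -3.441
vertex 2.226 0.065 -2.993
endloop
endfacet
facet normal 0.675 -0.713 0.188
outer loop
vertex 1.514 -0.512 -2.624
vertex 2.226 0.065 -2.993
vertex 2.004 0.109 -2.031
endloop
endfacet
facet normal -0.468 -0.833 0.297
outer loop
vertex 0.643 -0.101 -2.844
vertex 1.514 -0.512 -2.624
vertex 1.025 0.007 -1.939
endloop
endfacet
facet normal -0.972 0.064 -0.227
outer loop
vertex 0.816 0.731 -3.349
vertex 0.643 -0.101 -2.844
vertex 0.594 0.775 -2.387
endloop
endfacet
facet normal -0.139 0.739 -0.659
outer loop
vertex 1.795 0.833 -3.441
vertex 0.816 0.731 -3.349
vertex 1.306 1.352 -2.756
endloop
endfacet
facet normal 0.878 0.259 -0.402
outer loop
vertex 2.226 0.065 -2.993
vertex 1.795 0.833 -3.441
vertex 2.177 0.941 -2.536
endloop
endfacet

endsolid


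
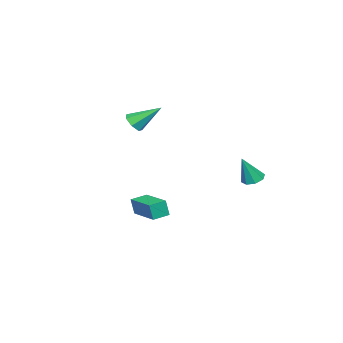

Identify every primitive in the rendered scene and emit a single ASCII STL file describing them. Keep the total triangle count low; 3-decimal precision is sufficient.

solid 
facet normal 0.318 -0.722 -0.615
outer loop
vertex -0.465 -3.64 3.474
vertex -0.967 -3.502 3.052
vertex -0.349 -3.242 3.067
endloop
endfacet
facet normal 0.776 0.326 0.540
outer loop
vertex -0.465 -3.64 3.474
vertex -0.349 -3.242 3.067
vertex -1.533 -2.218 4.148
endloop
endfacet
facet normal 0.318 -0.720 -0.616
outer loop
vertex -0.349 -3.242 3.067
vertex -0.967 -3.502 3.052
vertex -0.699 -3.039 2.649
endloop
endfacet
facet normal 0.592 0.799 -0.108
outer loop
vertex -0.349 -3.242 3.067
vertex -0.699 -3.039 2.649
vertex -1.533 -2.218 4.148
endloop
endfacet
facet normal 0.319 -0.721 -0.615
outer loop
vertex -0.699 -3.039 2.649
vertex -0.967 -3.502 3.052
vertex -1.25 -3.185 2.534
endloop
endfacet
facet normal -0.114 0.843 -0.525
outer loop
vertex -0.699 -3.039 2.649
vertex -1.25 -3.185 2.534
vertex -1.533 -2.218 4.148
endloop
endfacet
facet normal 0.318 -0.722 -0.615
outer loop
vertex -1.25 -3.185 2.534
vertex -0.967 -3.502 3.052
vertex -1.588 -3.569 2.81
endloop
endfacet
facet normal -0.811 0.428 -0.399
outer loop
vertex -1.25 -3.185 2.534
vertex -1.588 -3.569 2.81
vertex -1.533 -2.218 4.148
endloop
endfacet
facet normal 0.318 -0.722 -0.615
outer loop
vertex -1.588 -3.569 2.81
vertex -0.967 -3.502 3.052
vertex -1.458 -3.903 3.269
endloop
endfacet
facet normal -0.975 -0.136 0.177
outer loop
vertex -1.588 -3.569 2.81
vertex -1.458 -3.903 3.269
vertex -1.533 -2.218 4.148
endloop
endfacet
facet normal 0.317 -0.721 -0.616
outer loop
vertex -1.458 -3.903 3.269
vertex -0.967 -3.502 3.052
vertex -0.958 -3.935 3.564
endloop
endfacet
facet normal -0.481 -0.422 0.769
outer loop
vertex -1.458 -3.903 3.269
vertex -0.958 -3.935 3.564
vertex -1.533 -2.218 4.148
endloop
endfacet
facet normal 0.319 -0.721 -0.615
outer loop
vertex -0.958 -3.935 3.564
vertex -0.967 -3.502 3.052
vertex -0.465 -3.64 3.474
endloop
endfacet
facet normal 0.299 -0.216 0.929
outer loop
vertex -0.958 -3.935 3.564
vertex -0.465 -3.64 3.474
vertex -1.533 -2.218 4.148
endloop
endfacet
facet normal -0.870 0.468 0.154
outer loop
vertex 1.798 -1.024 -0.583
vertex 2.722 0.621 -0.355
vertex 1.726 -0.855 -1.505
endloop
endfacet
facet normal -0.487 -0.865 -0.121
outer loop
vertex 2.518 -1.281 -1.645
vertex 1.798 -1.024 -0.583
vertex 1.726 -0.855 -1.505
endloop
endfacet
facet normal -0.870 0.468 0.153
outer loop
vertex 1.726 -0.855 -1.505
vertex 2.722 0.621 -0.355
vertex 2.65 0.789 -1.277
endloop
endfacet
facet normal -0.077 0.179 -0.981
outer loop
vertex 2.65 0.789 -1.277
vertex 2.518 -1.281 -1.645
vertex 1.726 -0.855 -1.505
endloop
endfacet
facet normal 0.077 -0.179 0.981
outer loop
vertex 1.798 -1.024 -0.583
vertex 3.514 0.195 -0.495
vertex 2.722 0.621 -0.355
endloop
endfacet
facet normal -0.486 -0.866 -0.120
outer loop
vertex 2.59 -1.449 -0.723
vertex 1.798 -1.024 -0.583
vertex 2.518 -1.281 -1.645
endloop
endfacet
facet normal 0.077 -0.179 0.981
outer loop
vertex 2.59 -1.449 -0.723
vertex 3.514 0.195 -0.495
vertex 1.798 -1.024 -0.583
endloop
endfacet
facet normal 0.487 0.865 0.120
outer loop
vertex 2.722 0.621 -0.355
vertex 3.514 0.195 -0.495
vertex 2.65 0.789 -1.277
endloop
endfacet
facet normal -0.077 0.179 -0.981
outer loop
vertex 3.442 0.364 -1.417
vertex 2.518 -1.281 -1.645
vertex 2.65 0.789 -1.277
endloop
endfacet
facet normal 0.486 0.866 0.121
outer loop
vertex 2.65 0.789 -1.277
vertex 3.514 0.195 -0.495
vertex 3.442 0.364 -1.417
endloop
endfacet
facet normal 0.870 -0.468 -0.153
outer loop
vertex 3.442 0.364 -1.417
vertex 2.59 -1.449 -0.723
vertex 2.518 -1.281 -1.645
endloop
endfacet
facet normal 0.870 -0.468 -0.154
outer loop
vertex 3.514 0.195 -0.495
vertex 2.59 -1.449 -0.723
vertex 3.442 0.364 -1.417
endloop
endfacet
facet normal -0.395 0.177 -0.901
outer loop
vertex -0.023 4.005 0.563
vertex -0.486 3.612 0.689
vertex -0.394 4.22 0.768
endloop
endfacet
facet normal 0.589 0.763 0.266
outer loop
vertex -0.023 4.005 0.563
vertex -0.394 4.22 0.768
vertex 0.146 3.328 2.131
endloop
endfacet
facet normal -0.397 0.177 -0.901
outer loop
vertex -0.394 4.22 0.768
vertex -0.486 3.612 0.689
vertex -0.818 4.079 0.927
endloop
endfacet
facet normal -0.062 0.824 0.564
outer loop
vertex -0.394 4.22 0.768
vertex -0.818 4.079 0.927
vertex 0.146 3.328 2.131
endloop
endfacet
facet normal -0.396 0.178 -0.901
outer loop
vertex -0.818 4.079 0.927
vertex -0.486 3.612 0.689
vertex -1.048 3.664 0.946
endloop
endfacet
facet normal -0.602 0.366 0.710
outer loop
vertex -0.818 4.079 0.927
vertex -1.048 3.664 0.946
vertex 0.146 3.328 2.131
endloop
endfacet
facet normal -0.396 0.177 -0.901
outer loop
vertex -1.048 3.664 0.946
vertex -0.486 3.612 0.689
vertex -0.949 3.219 0.815
endloop
endfacet
facet normal -0.709 -0.340 0.618
outer loop
vertex -1.048 3.664 0.946
vertex -0.949 3.219 0.815
vertex 0.146 3.328 2.131
endloop
endfacet
facet normal -0.396 0.178 -0.901
outer loop
vertex -0.949 3.219 0.815
vertex -0.486 3.612 0.689
vertex -0.579 3.004 0.61
endloop
endfacet
facet normal -0.323 -0.882 0.342
outer loop
vertex -0.949 3.219 0.815
vertex -0.579 3.004 0.61
vertex 0.146 3.328 2.131
endloop
endfacet
facet normal -0.396 0.178 -0.901
outer loop
vertex -0.579 3.004 0.61
vertex -0.486 3.612 0.689
vertex -0.154 3.145 0.451
endloop
endfacet
facet normal 0.329 -0.943 0.044
outer loop
vertex -0.579 3.004 0.61
vertex -0.154 3.145 0.451
vertex 0.146 3.328 2.131
endloop
endfacet
facet normal -0.396 0.178 -0.901
outer loop
vertex -0.154 3.145 0.451
vertex -0.486 3.612 0.689
vertex 0.076 3.56 0.432
endloop
endfacet
facet normal 0.868 -0.486 -0.102
outer loop
vertex -0.154 3.145 0.451
vertex 0.076 3.56 0.432
vertex 0.146 3.328 2.131
endloop
endfacet
facet normal -0.396 0.177 -0.901
outer loop
vertex 0.076 3.56 0.432
vertex -0.486 3.612 0.689
vertex -0.023 4.005 0.563
endloop
endfacet
facet normal 0.975 0.220 -0.010
outer loop
vertex 0.076 3.56 0.432
vertex -0.023 4.005 0.563
vertex 0.146 3.328 2.131
endloop
endfacet

endsolid


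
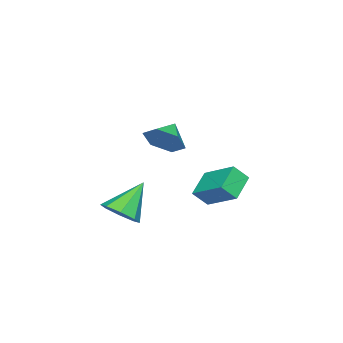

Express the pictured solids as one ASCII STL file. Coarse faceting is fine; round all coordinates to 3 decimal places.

solid 
facet normal 0.862 0.020 -0.506
outer loop
vertex 3.27 -2.24 3.81
vertex 2.719 -2.127 2.876
vertex 3.028 -1.245 3.437
endloop
endfacet
facet normal -0.131 0.320 0.938
outer loop
vertex 3.27 -2.24 3.81
vertex 3.028 -1.245 3.437
vertex 1.581 -2.153 3.544
endloop
endfacet
facet normal 0.862 0.020 -0.506
outer loop
vertex 3.028 -1.245 3.437
vertex 2.719 -2.127 2.876
vertex 2.477 -1.131 2.503
endloop
endfacet
facet normal -0.472 0.797 0.376
outer loop
vertex 3.028 -1.245 3.437
vertex 2.477 -1.131 2.503
vertex 1.581 -2.153 3.544
endloop
endfacet
facet normal 0.863 0.020 -0.505
outer loop
vertex 2.477 -1.131 2.503
vertex 2.719 -2.127 2.876
vertex 2.169 -2.013 1.942
endloop
endfacet
facet normal -0.843 0.465 -0.269
outer loop
vertex 2.477 -1.131 2.503
vertex 2.169 -2.013 1.942
vertex 1.581 -2.153 3.544
endloop
endfacet
facet normal 0.863 0.020 -0.505
outer loop
vertex 2.169 -2.013 1.942
vertex 2.719 -2.127 2.876
vertex 2.411 -3.009 2.315
endloop
endfacet
facet normal -0.872 -0.343 -0.350
outer loop
vertex 2.169 -2.013 1.942
vertex 2.411 -3.009 2.315
vertex 1.581 -2.153 3.544
endloop
endfacet
facet normal 0.863 0.020 -0.505
outer loop
vertex 2.411 -3.009 2.315
vertex 2.719 -2.127 2.876
vertex 2.961 -3.122 3.249
endloop
endfacet
facet normal -0.531 -0.820 0.213
outer loop
vertex 2.411 -3.009 2.315
vertex 2.961 -3.122 3.249
vertex 1.581 -2.153 3.544
endloop
endfacet
facet normal 0.862 0.020 -0.506
outer loop
vertex 2.961 -3.122 3.249
vertex 2.719 -2.127 2.876
vertex 3.27 -2.24 3.81
endloop
endfacet
facet normal -0.160 -0.489 0.857
outer loop
vertex 2.961 -3.122 3.249
vertex 3.27 -2.24 3.81
vertex 1.581 -2.153 3.544
endloop
endfacet
facet normal -0.875 -0.038 0.483
outer loop
vertex -2.78 -2.817 -1.641
vertex -2.276 -0.979 -0.582
vertex -3.265 -2.205 -2.471
endloop
endfacet
facet normal -0.232 -0.843 -0.486
outer loop
vertex -1.804 -2.141 -3.278
vertex -2.78 -2.817 -1.641
vertex -3.265 -2.205 -2.471
endloop
endfacet
facet normal -0.875 -0.038 0.483
outer loop
vertex -3.265 -2.205 -2.471
vertex -2.276 -0.979 -0.582
vertex -2.761 -0.367 -1.413
endloop
endfacet
facet normal -0.426 0.536 -0.729
outer loop
vertex -2.761 -0.367 -1.413
vertex -1.804 -2.141 -3.278
vertex -3.265 -2.205 -2.471
endloop
endfacet
facet normal 0.426 -0.537 0.729
outer loop
vertex -2.78 -2.817 -1.641
vertex -0.815 -0.915 -1.389
vertex -2.276 -0.979 -0.582
endloop
endfacet
facet normal -0.231 -0.843 -0.486
outer loop
vertex -1.319 -2.753 -2.447
vertex -2.78 -2.817 -1.641
vertex -1.804 -2.141 -3.278
endloop
endfacet
facet normal 0.426 -0.536 0.729
outer loop
vertex -1.319 -2.753 -2.447
vertex -0.815 -0.915 -1.389
vertex -2.78 -2.817 -1.641
endloop
endfacet
facet normal 0.231 0.843 0.486
outer loop
vertex -2.276 -0.979 -0.582
vertex -0.815 -0.915 -1.389
vertex -2.761 -0.367 -1.413
endloop
endfacet
facet normal -0.426 0.537 -0.729
outer loop
vertex -1.3 -0.303 -2.219
vertex -1.804 -2.141 -3.278
vertex -2.761 -0.367 -1.413
endloop
endfacet
facet normal 0.231 0.843 0.486
outer loop
vertex -2.761 -0.367 -1.413
vertex -0.815 -0.915 -1.389
vertex -1.3 -0.303 -2.219
endloop
endfacet
facet normal 0.875 0.038 -0.483
outer loop
vertex -1.3 -0.303 -2.219
vertex -1.319 -2.753 -2.447
vertex -1.804 -2.141 -3.278
endloop
endfacet
facet normal 0.875 0.038 -0.483
outer loop
vertex -0.815 -0.915 -1.389
vertex -1.319 -2.753 -2.447
vertex -1.3 -0.303 -2.219
endloop
endfacet
facet normal 0.650 -0.222 -0.726
outer loop
vertex 4.653 -4.122 -1.048
vertex 3.939 -3.812 -1.782
vertex 4.718 -3.326 -1.233
endloop
endfacet
facet normal 0.420 0.173 0.891
outer loop
vertex 4.653 -4.122 -1.048
vertex 4.718 -3.326 -1.233
vertex 2.521 -3.328 -0.198
endloop
endfacet
facet normal 0.650 -0.222 -0.726
outer loop
vertex 4.718 -3.326 -1.233
vertex 3.939 -3.812 -1.782
vertex 4.327 -2.816 -1.739
endloop
endfacet
facet normal 0.269 0.774 0.573
outer loop
vertex 4.718 -3.326 -1.233
vertex 4.327 -2.816 -1.739
vertex 2.521 -3.328 -0.198
endloop
endfacet
facet normal 0.650 -0.222 -0.726
outer loop
vertex 4.327 -2.816 -1.739
vertex 3.939 -3.812 -1.782
vertex 3.708 -2.889 -2.271
endloop
endfacet
facet normal -0.196 0.976 0.094
outer loop
vertex 4.327 -2.816 -1.739
vertex 3.708 -2.889 -2.271
vertex 2.521 -3.328 -0.198
endloop
endfacet
facet normal 0.650 -0.222 -0.726
outer loop
vertex 3.708 -2.889 -2.271
vertex 3.939 -3.812 -1.782
vertex 3.225 -3.502 -2.516
endloop
endfacet
facet normal -0.704 0.660 -0.263
outer loop
vertex 3.708 -2.889 -2.271
vertex 3.225 -3.502 -2.516
vertex 2.521 -3.328 -0.198
endloop
endfacet
facet normal 0.650 -0.222 -0.726
outer loop
vertex 3.225 -3.502 -2.516
vertex 3.939 -3.812 -1.782
vertex 3.16 -4.298 -2.331
endloop
endfacet
facet normal -0.957 0.010 -0.291
outer loop
vertex 3.225 -3.502 -2.516
vertex 3.16 -4.298 -2.331
vertex 2.521 -3.328 -0.198
endloop
endfacet
facet normal 0.650 -0.222 -0.726
outer loop
vertex 3.16 -4.298 -2.331
vertex 3.939 -3.812 -1.782
vertex 3.551 -4.808 -1.825
endloop
endfacet
facet normal -0.806 -0.591 0.027
outer loop
vertex 3.16 -4.298 -2.331
vertex 3.551 -4.808 -1.825
vertex 2.521 -3.328 -0.198
endloop
endfacet
facet normal 0.650 -0.222 -0.726
outer loop
vertex 3.551 -4.808 -1.825
vertex 3.939 -3.812 -1.782
vertex 4.17 -4.735 -1.293
endloop
endfacet
facet normal -0.341 -0.793 0.505
outer loop
vertex 3.551 -4.808 -1.825
vertex 4.17 -4.735 -1.293
vertex 2.521 -3.328 -0.198
endloop
endfacet
facet normal 0.650 -0.222 -0.726
outer loop
vertex 4.17 -4.735 -1.293
vertex 3.939 -3.812 -1.782
vertex 4.653 -4.122 -1.048
endloop
endfacet
facet normal 0.167 -0.476 0.863
outer loop
vertex 4.17 -4.735 -1.293
vertex 4.653 -4.122 -1.048
vertex 2.521 -3.328 -0.198
endloop
endfacet

endsolid


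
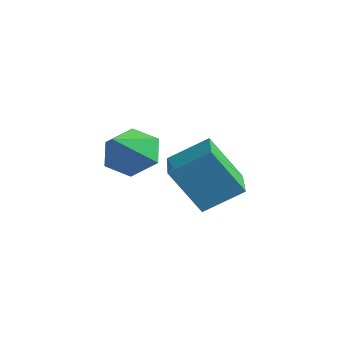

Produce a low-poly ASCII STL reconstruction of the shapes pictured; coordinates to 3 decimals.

solid 
facet normal -0.477 0.658 -0.582
outer loop
vertex -3.332 -2.646 -1.121
vertex -4.224 -3.071 -0.87
vertex -3.85 -2.305 -0.311
endloop
endfacet
facet normal 0.854 0.320 0.411
outer loop
vertex -3.332 -2.646 -1.121
vertex -3.85 -2.305 -0.311
vertex -3.356 -4.269 0.19
endloop
endfacet
facet normal -0.476 0.658 -0.583
outer loop
vertex -3.85 -2.305 -0.311
vertex -4.224 -3.071 -0.87
vertex -4.743 -2.73 -0.061
endloop
endfacet
facet normal 0.135 0.277 0.951
outer loop
vertex -3.85 -2.305 -0.311
vertex -4.743 -2.73 -0.061
vertex -3.356 -4.269 0.19
endloop
endfacet
facet normal -0.477 0.658 -0.583
outer loop
vertex -4.743 -2.73 -0.061
vertex -4.224 -3.071 -0.87
vertex -5.117 -3.497 -0.62
endloop
endfacet
facet normal -0.510 -0.330 0.794
outer loop
vertex -4.743 -2.73 -0.061
vertex -5.117 -3.497 -0.62
vertex -3.356 -4.269 0.19
endloop
endfacet
facet normal -0.477 0.658 -0.583
outer loop
vertex -5.117 -3.497 -0.62
vertex -4.224 -3.071 -0.87
vertex -4.598 -3.838 -1.429
endloop
endfacet
facet normal -0.437 -0.894 0.097
outer loop
vertex -5.117 -3.497 -0.62
vertex -4.598 -3.838 -1.429
vertex -3.356 -4.269 0.19
endloop
endfacet
facet normal -0.478 0.658 -0.582
outer loop
vertex -4.598 -3.838 -1.429
vertex -4.224 -3.071 -0.87
vertex -3.706 -3.412 -1.68
endloop
endfacet
facet normal 0.282 -0.851 -0.443
outer loop
vertex -4.598 -3.838 -1.429
vertex -3.706 -3.412 -1.68
vertex -3.356 -4.269 0.19
endloop
endfacet
facet normal -0.477 0.658 -0.582
outer loop
vertex -3.706 -3.412 -1.68
vertex -4.224 -3.071 -0.87
vertex -3.332 -2.646 -1.121
endloop
endfacet
facet normal 0.927 -0.244 -0.285
outer loop
vertex -3.706 -3.412 -1.68
vertex -3.332 -2.646 -1.121
vertex -3.356 -4.269 0.19
endloop
endfacet
facet normal -0.303 -0.451 0.839
outer loop
vertex -3.098 -0.825 -0.958
vertex -4.706 0.147 -1.017
vertex -3.787 -2.018 -1.848
endloop
endfacet
facet normal 0.855 -0.517 0.031
outer loop
vertex -3.174 -1.107 -3.543
vertex -3.098 -0.825 -0.958
vertex -3.787 -2.018 -1.848
endloop
endfacet
facet normal -0.304 -0.451 0.839
outer loop
vertex -3.787 -2.018 -1.848
vertex -4.706 0.147 -1.017
vertex -5.395 -1.045 -1.907
endloop
endfacet
facet normal -0.420 -0.727 -0.543
outer loop
vertex -5.395 -1.045 -1.907
vertex -3.174 -1.107 -3.543
vertex -3.787 -2.018 -1.848
endloop
endfacet
facet normal 0.420 0.727 0.543
outer loop
vertex -3.098 -0.825 -0.958
vertex -4.093 1.058 -2.712
vertex -4.706 0.147 -1.017
endloop
endfacet
facet normal 0.855 -0.518 0.031
outer loop
vertex -2.485 0.085 -2.653
vertex -3.098 -0.825 -0.958
vertex -3.174 -1.107 -3.543
endloop
endfacet
facet normal 0.420 0.727 0.542
outer loop
vertex -2.485 0.085 -2.653
vertex -4.093 1.058 -2.712
vertex -3.098 -0.825 -0.958
endloop
endfacet
facet normal -0.855 0.518 -0.031
outer loop
vertex -4.706 0.147 -1.017
vertex -4.093 1.058 -2.712
vertex -5.395 -1.045 -1.907
endloop
endfacet
facet normal -0.420 -0.728 -0.542
outer loop
vertex -4.782 -0.135 -3.602
vertex -3.174 -1.107 -3.543
vertex -5.395 -1.045 -1.907
endloop
endfacet
facet normal -0.855 0.517 -0.032
outer loop
vertex -5.395 -1.045 -1.907
vertex -4.093 1.058 -2.712
vertex -4.782 -0.135 -3.602
endloop
endfacet
facet normal 0.304 0.451 -0.839
outer loop
vertex -4.782 -0.135 -3.602
vertex -2.485 0.085 -2.653
vertex -3.174 -1.107 -3.543
endloop
endfacet
facet normal 0.304 0.451 -0.839
outer loop
vertex -4.093 1.058 -2.712
vertex -2.485 0.085 -2.653
vertex -4.782 -0.135 -3.602
endloop
endfacet

endsolid


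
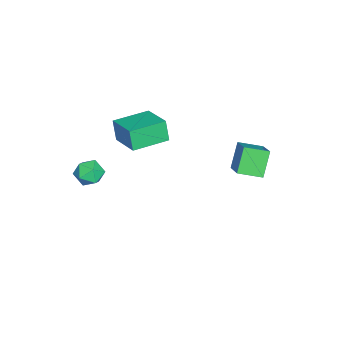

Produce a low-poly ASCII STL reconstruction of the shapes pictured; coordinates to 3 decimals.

solid 
facet normal -0.558 0.066 0.827
outer loop
vertex -1.42 3.331 -1.052
vertex -1.77 4.486 -1.38
vertex -2.702 2.712 -1.868
endloop
endfacet
facet normal 0.279 -0.924 0.262
outer loop
vertex -1.87 2.614 -3.1
vertex -1.42 3.331 -1.052
vertex -2.702 2.712 -1.868
endloop
endfacet
facet normal -0.558 0.066 0.827
outer loop
vertex -2.702 2.712 -1.868
vertex -1.77 4.486 -1.38
vertex -3.051 3.867 -2.195
endloop
endfacet
facet normal -0.781 -0.377 -0.498
outer loop
vertex -3.051 3.867 -2.195
vertex -1.87 2.614 -3.1
vertex -2.702 2.712 -1.868
endloop
endfacet
facet normal 0.781 0.378 0.497
outer loop
vertex -1.42 3.331 -1.052
vertex -0.938 4.388 -2.612
vertex -1.77 4.486 -1.38
endloop
endfacet
facet normal 0.280 -0.924 0.262
outer loop
vertex -0.589 3.233 -2.285
vertex -1.42 3.331 -1.052
vertex -1.87 2.614 -3.1
endloop
endfacet
facet normal 0.782 0.377 0.497
outer loop
vertex -0.589 3.233 -2.285
vertex -0.938 4.388 -2.612
vertex -1.42 3.331 -1.052
endloop
endfacet
facet normal -0.279 0.924 -0.262
outer loop
vertex -1.77 4.486 -1.38
vertex -0.938 4.388 -2.612
vertex -3.051 3.867 -2.195
endloop
endfacet
facet normal -0.781 -0.378 -0.497
outer loop
vertex -2.22 3.769 -3.428
vertex -1.87 2.614 -3.1
vertex -3.051 3.867 -2.195
endloop
endfacet
facet normal -0.279 0.924 -0.262
outer loop
vertex -3.051 3.867 -2.195
vertex -0.938 4.388 -2.612
vertex -2.22 3.769 -3.428
endloop
endfacet
facet normal 0.558 -0.066 -0.827
outer loop
vertex -2.22 3.769 -3.428
vertex -0.589 3.233 -2.285
vertex -1.87 2.614 -3.1
endloop
endfacet
facet normal 0.558 -0.066 -0.827
outer loop
vertex -0.938 4.388 -2.612
vertex -0.589 3.233 -2.285
vertex -2.22 3.769 -3.428
endloop
endfacet
facet normal -0.723 0.615 0.315
outer loop
vertex 3.566 -1.715 0.121
vertex 3.035 -2.21 -0.13
vertex 3.302 -2.264 0.588
endloop
endfacet
facet normal -0.138 0.679 0.721
outer loop
vertex 3.566 -1.715 0.121
vertex 3.302 -2.264 0.588
vertex 4.051 -2.099 0.576
endloop
endfacet
facet normal 0.405 0.864 0.298
outer loop
vertex 3.566 -1.715 0.121
vertex 4.051 -2.099 0.576
vertex 4.248 -1.941 -0.149
endloop
endfacet
facet normal 0.157 0.916 -0.370
outer loop
vertex 3.566 -1.715 0.121
vertex 4.248 -1.941 -0.149
vertex 3.62 -2.01 -0.586
endloop
endfacet
facet normal -0.540 0.761 -0.359
outer loop
vertex 3.566 -1.715 0.121
vertex 3.62 -2.01 -0.586
vertex 3.035 -2.21 -0.13
endloop
endfacet
facet normal 0.007 0.039 0.999
outer loop
vertex 4.051 -2.099 0.576
vertex 3.302 -2.264 0.588
vertex 3.82 -2.83 0.606
endloop
endfacet
facet normal -0.937 -0.064 0.344
outer loop
vertex 3.302 -2.264 0.588
vertex 3.035 -2.21 -0.13
vertex 3.192 -2.899 0.169
endloop
endfacet
facet normal -0.642 0.172 -0.748
outer loop
vertex 3.035 -2.21 -0.13
vertex 3.62 -2.01 -0.586
vertex 3.389 -2.741 -0.556
endloop
endfacet
facet normal 0.487 0.421 -0.766
outer loop
vertex 3.62 -2.01 -0.586
vertex 4.248 -1.941 -0.149
vertex 4.138 -2.576 -0.568
endloop
endfacet
facet normal 0.887 0.339 0.315
outer loop
vertex 4.248 -1.941 -0.149
vertex 4.051 -2.099 0.576
vertex 4.405 -2.63 0.15
endloop
endfacet
facet normal -0.157 -0.916 0.370
outer loop
vertex 3.874 -3.125 -0.101
vertex 3.82 -2.83 0.606
vertex 3.192 -2.899 0.169
endloop
endfacet
facet normal -0.405 -0.864 -0.298
outer loop
vertex 3.874 -3.125 -0.101
vertex 3.192 -2.899 0.169
vertex 3.389 -2.741 -0.556
endloop
endfacet
facet normal 0.138 -0.679 -0.721
outer loop
vertex 3.874 -3.125 -0.101
vertex 3.389 -2.741 -0.556
vertex 4.138 -2.576 -0.568
endloop
endfacet
facet normal 0.723 -0.615 -0.315
outer loop
vertex 3.874 -3.125 -0.101
vertex 4.138 -2.576 -0.568
vertex 4.405 -2.63 0.15
endloop
endfacet
facet normal 0.540 -0.761 0.359
outer loop
vertex 3.874 -3.125 -0.101
vertex 4.405 -2.63 0.15
vertex 3.82 -2.83 0.606
endloop
endfacet
facet normal -0.487 -0.421 0.766
outer loop
vertex 3.192 -2.899 0.169
vertex 3.82 -2.83 0.606
vertex 3.302 -2.264 0.588
endloop
endfacet
facet normal -0.887 -0.339 -0.315
outer loop
vertex 3.389 -2.741 -0.556
vertex 3.192 -2.899 0.169
vertex 3.035 -2.21 -0.13
endloop
endfacet
facet normal -0.007 -0.039 -0.999
outer loop
vertex 4.138 -2.576 -0.568
vertex 3.389 -2.741 -0.556
vertex 3.62 -2.01 -0.586
endloop
endfacet
facet normal 0.937 0.064 -0.344
outer loop
vertex 4.405 -2.63 0.15
vertex 4.138 -2.576 -0.568
vertex 4.248 -1.941 -0.149
endloop
endfacet
facet normal 0.642 -0.172 0.748
outer loop
vertex 3.82 -2.83 0.606
vertex 4.405 -2.63 0.15
vertex 4.051 -2.099 0.576
endloop
endfacet
facet normal -0.698 0.716 0.005
outer loop
vertex -3.129 -1.756 -0.903
vertex -1.879 -0.541 -0.413
vertex -2.9 -1.525 -2.058
endloop
endfacet
facet normal -0.690 -0.671 -0.271
outer loop
vertex -1.581 -2.879 -2.067
vertex -3.129 -1.756 -0.903
vertex -2.9 -1.525 -2.058
endloop
endfacet
facet normal -0.698 0.716 0.005
outer loop
vertex -2.9 -1.525 -2.058
vertex -1.879 -0.541 -0.413
vertex -1.651 -0.311 -1.568
endloop
endfacet
facet normal 0.191 0.192 -0.963
outer loop
vertex -1.651 -0.311 -1.568
vertex -1.581 -2.879 -2.067
vertex -2.9 -1.525 -2.058
endloop
endfacet
facet normal -0.191 -0.192 0.963
outer loop
vertex -3.129 -1.756 -0.903
vertex -0.56 -1.895 -0.422
vertex -1.879 -0.541 -0.413
endloop
endfacet
facet normal -0.690 -0.671 -0.270
outer loop
vertex -1.809 -3.109 -0.912
vertex -3.129 -1.756 -0.903
vertex -1.581 -2.879 -2.067
endloop
endfacet
facet normal -0.191 -0.192 0.963
outer loop
vertex -1.809 -3.109 -0.912
vertex -0.56 -1.895 -0.422
vertex -3.129 -1.756 -0.903
endloop
endfacet
facet normal 0.691 0.671 0.270
outer loop
vertex -1.879 -0.541 -0.413
vertex -0.56 -1.895 -0.422
vertex -1.651 -0.311 -1.568
endloop
endfacet
facet normal 0.190 0.192 -0.963
outer loop
vertex -0.331 -1.664 -1.577
vertex -1.581 -2.879 -2.067
vertex -1.651 -0.311 -1.568
endloop
endfacet
facet normal 0.690 0.671 0.271
outer loop
vertex -1.651 -0.311 -1.568
vertex -0.56 -1.895 -0.422
vertex -0.331 -1.664 -1.577
endloop
endfacet
facet normal 0.698 -0.716 -0.005
outer loop
vertex -0.331 -1.664 -1.577
vertex -1.809 -3.109 -0.912
vertex -1.581 -2.879 -2.067
endloop
endfacet
facet normal 0.698 -0.716 -0.005
outer loop
vertex -0.56 -1.895 -0.422
vertex -1.809 -3.109 -0.912
vertex -0.331 -1.664 -1.577
endloop
endfacet

endsolid


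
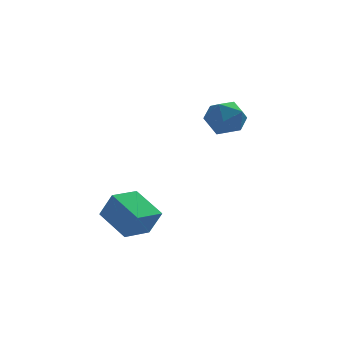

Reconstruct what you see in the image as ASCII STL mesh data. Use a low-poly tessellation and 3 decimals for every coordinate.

solid 
facet normal 0.330 -0.139 0.934
outer loop
vertex 2.879 3.419 0.925
vertex 2.231 2.711 1.048
vertex 3.113 2.506 0.706
endloop
endfacet
facet normal 0.854 0.096 0.511
outer loop
vertex 2.879 3.419 0.925
vertex 3.113 2.506 0.706
vertex 3.382 3.227 0.121
endloop
endfacet
facet normal 0.651 0.722 0.235
outer loop
vertex 2.879 3.419 0.925
vertex 3.382 3.227 0.121
vertex 2.667 3.878 0.1
endloop
endfacet
facet normal -0.000 0.874 0.486
outer loop
vertex 2.879 3.419 0.925
vertex 2.667 3.878 0.1
vertex 1.955 3.559 0.673
endloop
endfacet
facet normal -0.199 0.342 0.919
outer loop
vertex 2.879 3.419 0.925
vertex 1.955 3.559 0.673
vertex 2.231 2.711 1.048
endloop
endfacet
facet normal 0.930 -0.368 -0.026
outer loop
vertex 3.382 3.227 0.121
vertex 3.113 2.506 0.706
vertex 3.045 2.401 -0.253
endloop
endfacet
facet normal 0.081 -0.749 0.658
outer loop
vertex 3.113 2.506 0.706
vertex 2.231 2.711 1.048
vertex 2.333 2.082 0.32
endloop
endfacet
facet normal -0.773 0.029 0.634
outer loop
vertex 2.231 2.711 1.048
vertex 1.955 3.559 0.673
vertex 1.618 2.733 0.299
endloop
endfacet
facet normal -0.451 0.890 -0.065
outer loop
vertex 1.955 3.559 0.673
vertex 2.667 3.878 0.1
vertex 1.887 3.454 -0.286
endloop
endfacet
facet normal 0.601 0.645 -0.473
outer loop
vertex 2.667 3.878 0.1
vertex 3.382 3.227 0.121
vertex 2.769 3.249 -0.628
endloop
endfacet
facet normal 0.000 -0.874 -0.486
outer loop
vertex 2.121 2.541 -0.505
vertex 3.045 2.401 -0.253
vertex 2.333 2.082 0.32
endloop
endfacet
facet normal -0.651 -0.722 -0.235
outer loop
vertex 2.121 2.541 -0.505
vertex 2.333 2.082 0.32
vertex 1.618 2.733 0.299
endloop
endfacet
facet normal -0.854 -0.096 -0.511
outer loop
vertex 2.121 2.541 -0.505
vertex 1.618 2.733 0.299
vertex 1.887 3.454 -0.286
endloop
endfacet
facet normal -0.330 0.139 -0.934
outer loop
vertex 2.121 2.541 -0.505
vertex 1.887 3.454 -0.286
vertex 2.769 3.249 -0.628
endloop
endfacet
facet normal 0.199 -0.342 -0.919
outer loop
vertex 2.121 2.541 -0.505
vertex 2.769 3.249 -0.628
vertex 3.045 2.401 -0.253
endloop
endfacet
facet normal 0.451 -0.890 0.065
outer loop
vertex 2.333 2.082 0.32
vertex 3.045 2.401 -0.253
vertex 3.113 2.506 0.706
endloop
endfacet
facet normal -0.601 -0.645 0.473
outer loop
vertex 1.618 2.733 0.299
vertex 2.333 2.082 0.32
vertex 2.231 2.711 1.048
endloop
endfacet
facet normal -0.930 0.368 0.026
outer loop
vertex 1.887 3.454 -0.286
vertex 1.618 2.733 0.299
vertex 1.955 3.559 0.673
endloop
endfacet
facet normal -0.081 0.749 -0.658
outer loop
vertex 2.769 3.249 -0.628
vertex 1.887 3.454 -0.286
vertex 2.667 3.878 0.1
endloop
endfacet
facet normal 0.773 -0.029 -0.634
outer loop
vertex 3.045 2.401 -0.253
vertex 2.769 3.249 -0.628
vertex 3.382 3.227 0.121
endloop
endfacet
facet normal -0.745 -0.657 0.116
outer loop
vertex -1.216 -2.501 -2.837
vertex -2.104 -1.367 -2.117
vertex -1.682 -2.167 -3.936
endloop
endfacet
facet normal 0.551 -0.704 -0.448
outer loop
vertex -0.736 -1.333 -4.083
vertex -1.216 -2.501 -2.837
vertex -1.682 -2.167 -3.936
endloop
endfacet
facet normal -0.744 -0.657 0.116
outer loop
vertex -1.682 -2.167 -3.936
vertex -2.104 -1.367 -2.117
vertex -2.57 -1.034 -3.216
endloop
endfacet
facet normal -0.375 0.269 -0.887
outer loop
vertex -2.57 -1.034 -3.216
vertex -0.736 -1.333 -4.083
vertex -1.682 -2.167 -3.936
endloop
endfacet
facet normal 0.375 -0.269 0.887
outer loop
vertex -1.216 -2.501 -2.837
vertex -1.158 -0.533 -2.264
vertex -2.104 -1.367 -2.117
endloop
endfacet
facet normal 0.552 -0.704 -0.447
outer loop
vertex -0.27 -1.666 -2.984
vertex -1.216 -2.501 -2.837
vertex -0.736 -1.333 -4.083
endloop
endfacet
facet normal 0.375 -0.269 0.887
outer loop
vertex -0.27 -1.666 -2.984
vertex -1.158 -0.533 -2.264
vertex -1.216 -2.501 -2.837
endloop
endfacet
facet normal -0.551 0.704 0.447
outer loop
vertex -2.104 -1.367 -2.117
vertex -1.158 -0.533 -2.264
vertex -2.57 -1.034 -3.216
endloop
endfacet
facet normal -0.375 0.269 -0.887
outer loop
vertex -1.624 -0.199 -3.363
vertex -0.736 -1.333 -4.083
vertex -2.57 -1.034 -3.216
endloop
endfacet
facet normal -0.552 0.704 0.448
outer loop
vertex -2.57 -1.034 -3.216
vertex -1.158 -0.533 -2.264
vertex -1.624 -0.199 -3.363
endloop
endfacet
facet normal 0.745 0.657 -0.117
outer loop
vertex -1.624 -0.199 -3.363
vertex -0.27 -1.666 -2.984
vertex -0.736 -1.333 -4.083
endloop
endfacet
facet normal 0.745 0.657 -0.116
outer loop
vertex -1.158 -0.533 -2.264
vertex -0.27 -1.666 -2.984
vertex -1.624 -0.199 -3.363
endloop
endfacet

endsolid


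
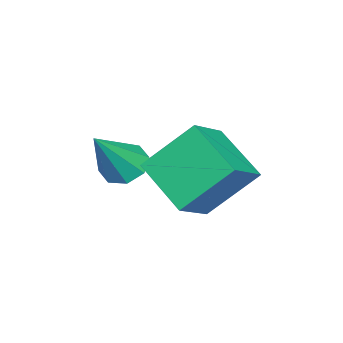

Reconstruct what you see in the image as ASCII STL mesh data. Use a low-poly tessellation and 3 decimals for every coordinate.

solid 
facet normal -0.539 0.241 -0.807
outer loop
vertex 2.462 -3.113 -4.369
vertex 1.854 -3.38 -4.043
vertex 2.187 -2.72 -4.068
endloop
endfacet
facet normal 0.826 0.563 0.019
outer loop
vertex 2.462 -3.113 -4.369
vertex 2.187 -2.72 -4.068
vertex 2.926 -3.86 -2.437
endloop
endfacet
facet normal -0.539 0.241 -0.807
outer loop
vertex 2.187 -2.72 -4.068
vertex 1.854 -3.38 -4.043
vertex 1.717 -2.713 -3.752
endloop
endfacet
facet normal 0.312 0.839 0.445
outer loop
vertex 2.187 -2.72 -4.068
vertex 1.717 -2.713 -3.752
vertex 2.926 -3.86 -2.437
endloop
endfacet
facet normal -0.538 0.242 -0.807
outer loop
vertex 1.717 -2.713 -3.752
vertex 1.854 -3.38 -4.043
vertex 1.327 -3.097 -3.607
endloop
endfacet
facet normal -0.284 0.578 0.765
outer loop
vertex 1.717 -2.713 -3.752
vertex 1.327 -3.097 -3.607
vertex 2.926 -3.86 -2.437
endloop
endfacet
facet normal -0.539 0.241 -0.807
outer loop
vertex 1.327 -3.097 -3.607
vertex 1.854 -3.38 -4.043
vertex 1.246 -3.647 -3.717
endloop
endfacet
facet normal -0.610 -0.068 0.789
outer loop
vertex 1.327 -3.097 -3.607
vertex 1.246 -3.647 -3.717
vertex 2.926 -3.86 -2.437
endloop
endfacet
facet normal -0.539 0.241 -0.807
outer loop
vertex 1.246 -3.647 -3.717
vertex 1.854 -3.38 -4.043
vertex 1.521 -4.04 -4.018
endloop
endfacet
facet normal -0.476 -0.720 0.505
outer loop
vertex 1.246 -3.647 -3.717
vertex 1.521 -4.04 -4.018
vertex 2.926 -3.86 -2.437
endloop
endfacet
facet normal -0.539 0.242 -0.807
outer loop
vertex 1.521 -4.04 -4.018
vertex 1.854 -3.38 -4.043
vertex 1.991 -4.046 -4.334
endloop
endfacet
facet normal 0.040 -0.996 0.078
outer loop
vertex 1.521 -4.04 -4.018
vertex 1.991 -4.046 -4.334
vertex 2.926 -3.86 -2.437
endloop
endfacet
facet normal -0.538 0.242 -0.807
outer loop
vertex 1.991 -4.046 -4.334
vertex 1.854 -3.38 -4.043
vertex 2.381 -3.662 -4.479
endloop
endfacet
facet normal 0.634 -0.735 -0.241
outer loop
vertex 1.991 -4.046 -4.334
vertex 2.381 -3.662 -4.479
vertex 2.926 -3.86 -2.437
endloop
endfacet
facet normal -0.539 0.241 -0.807
outer loop
vertex 2.381 -3.662 -4.479
vertex 1.854 -3.38 -4.043
vertex 2.462 -3.113 -4.369
endloop
endfacet
facet normal 0.960 -0.089 -0.265
outer loop
vertex 2.381 -3.662 -4.479
vertex 2.462 -3.113 -4.369
vertex 2.926 -3.86 -2.437
endloop
endfacet
facet normal -0.771 0.268 -0.578
outer loop
vertex 1.341 -2.298 -4.418
vertex 0.754 -0.997 -3.031
vertex 2.408 -0.96 -5.221
endloop
endfacet
facet normal 0.295 -0.654 -0.697
outer loop
vertex 3.626 -1.383 -4.309
vertex 1.341 -2.298 -4.418
vertex 2.408 -0.96 -5.221
endloop
endfacet
facet normal -0.771 0.267 -0.578
outer loop
vertex 2.408 -0.96 -5.221
vertex 0.754 -0.997 -3.031
vertex 1.82 0.341 -3.835
endloop
endfacet
facet normal 0.564 0.708 -0.425
outer loop
vertex 1.82 0.341 -3.835
vertex 3.626 -1.383 -4.309
vertex 2.408 -0.96 -5.221
endloop
endfacet
facet normal -0.564 -0.708 0.425
outer loop
vertex 1.341 -2.298 -4.418
vertex 1.972 -1.42 -2.119
vertex 0.754 -0.997 -3.031
endloop
endfacet
facet normal 0.295 -0.654 -0.697
outer loop
vertex 2.56 -2.721 -3.505
vertex 1.341 -2.298 -4.418
vertex 3.626 -1.383 -4.309
endloop
endfacet
facet normal -0.564 -0.708 0.425
outer loop
vertex 2.56 -2.721 -3.505
vertex 1.972 -1.42 -2.119
vertex 1.341 -2.298 -4.418
endloop
endfacet
facet normal -0.295 0.654 0.697
outer loop
vertex 0.754 -0.997 -3.031
vertex 1.972 -1.42 -2.119
vertex 1.82 0.341 -3.835
endloop
endfacet
facet normal 0.564 0.708 -0.425
outer loop
vertex 3.039 -0.082 -2.922
vertex 3.626 -1.383 -4.309
vertex 1.82 0.341 -3.835
endloop
endfacet
facet normal -0.295 0.654 0.697
outer loop
vertex 1.82 0.341 -3.835
vertex 1.972 -1.42 -2.119
vertex 3.039 -0.082 -2.922
endloop
endfacet
facet normal 0.771 -0.268 0.577
outer loop
vertex 3.039 -0.082 -2.922
vertex 2.56 -2.721 -3.505
vertex 3.626 -1.383 -4.309
endloop
endfacet
facet normal 0.771 -0.268 0.578
outer loop
vertex 1.972 -1.42 -2.119
vertex 2.56 -2.721 -3.505
vertex 3.039 -0.082 -2.922
endloop
endfacet

endsolid
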